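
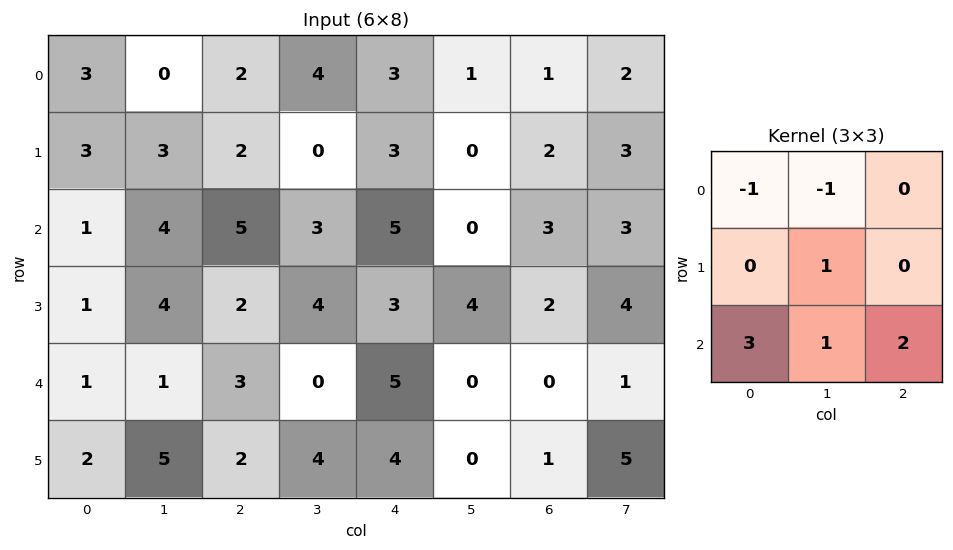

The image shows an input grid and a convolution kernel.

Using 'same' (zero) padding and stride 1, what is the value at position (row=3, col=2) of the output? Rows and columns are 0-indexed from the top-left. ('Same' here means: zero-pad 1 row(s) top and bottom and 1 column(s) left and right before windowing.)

The receptive field on the zero-padded input at this output position is [4 5 3 / 4 2 4 / 1 3 0]. Elementwise product with the kernel and sum: 4·-1 + 5·-1 + 2·1 + 1·3 + 3·1 + 0·2.

-1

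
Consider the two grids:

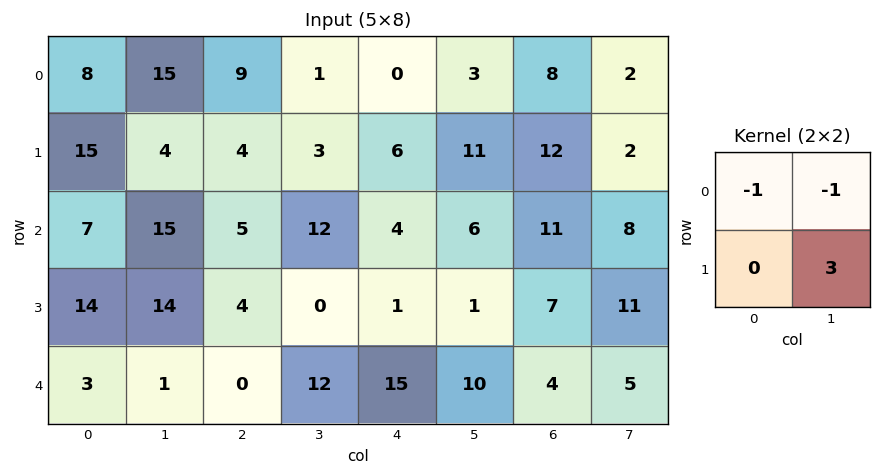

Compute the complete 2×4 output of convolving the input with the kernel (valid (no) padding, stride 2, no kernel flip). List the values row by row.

Output[0,0]: The receptive field on the input at this output position is [8 15 / 15 4]. Elementwise product with the kernel and sum: 8·-1 + 15·-1 + 4·3.

-11 -1 30 -4
20 -17 -7 14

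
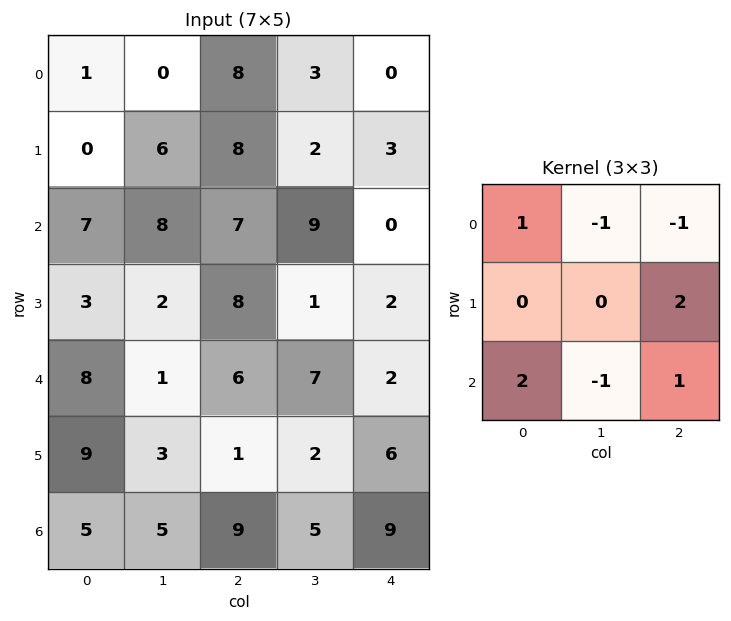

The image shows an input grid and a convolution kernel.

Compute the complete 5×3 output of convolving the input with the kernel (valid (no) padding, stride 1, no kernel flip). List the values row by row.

Output[0,0]: The receptive field on the input at this output position is [1 0 8 / 0 6 8 / 7 8 7]. Elementwise product with the kernel and sum: 1·1 + 0·-1 + 8·-1 + 8·2 + 7·2 + 8·-1 + 7·1.

22 11 16
12 11 20
29 -3 9
21 14 15
17 -2 31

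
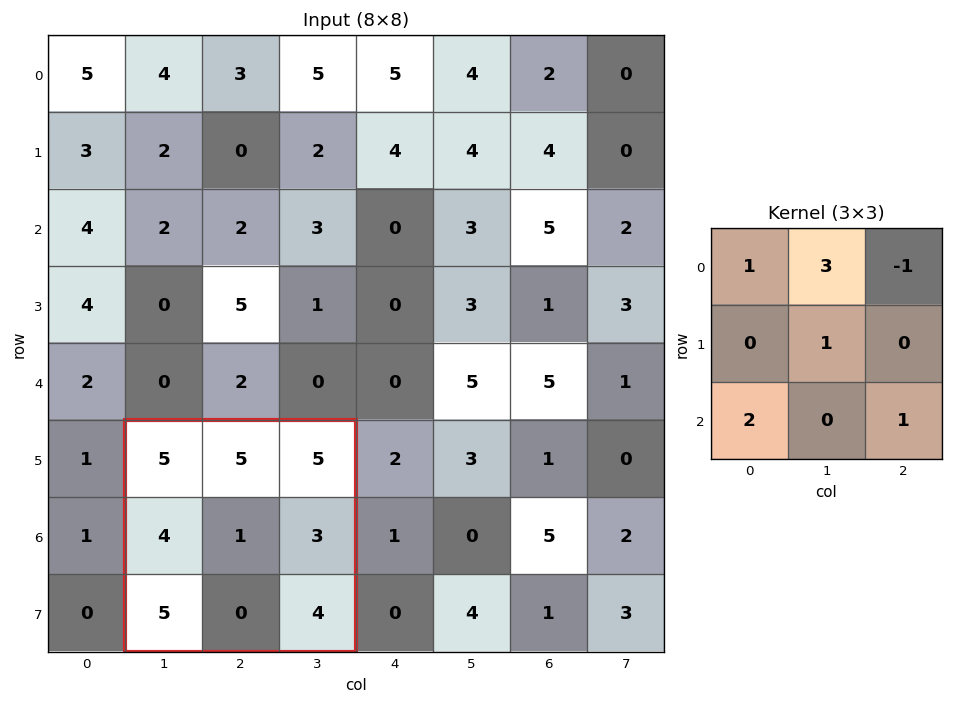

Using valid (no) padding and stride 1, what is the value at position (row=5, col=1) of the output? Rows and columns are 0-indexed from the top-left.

30

The receptive field on the input at this output position is [5 5 5 / 4 1 3 / 5 0 4]. Elementwise product with the kernel and sum: 5·1 + 5·3 + 5·-1 + 1·1 + 5·2 + 4·1.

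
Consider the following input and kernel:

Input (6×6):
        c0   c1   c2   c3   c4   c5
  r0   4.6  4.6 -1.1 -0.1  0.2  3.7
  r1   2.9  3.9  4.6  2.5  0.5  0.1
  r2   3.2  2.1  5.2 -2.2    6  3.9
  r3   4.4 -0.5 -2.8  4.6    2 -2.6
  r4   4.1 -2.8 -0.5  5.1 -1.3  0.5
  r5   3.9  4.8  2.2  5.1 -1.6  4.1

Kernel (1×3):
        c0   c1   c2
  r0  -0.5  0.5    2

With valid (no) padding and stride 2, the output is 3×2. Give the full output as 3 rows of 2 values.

Output[0,0]: The receptive field on the input at this output position is [4.6 4.6 -1.1]. Elementwise product with the kernel and sum: 4.6·-0.5 + 4.6·0.5 + -1.1·2.
Output[0,1]: The receptive field on the input at this output position is [-1.1 -0.1 0.2]. Elementwise product with the kernel and sum: -1.1·-0.5 + -0.1·0.5 + 0.2·2.

-2.2 0.9
9.85 8.3
-4.45 0.2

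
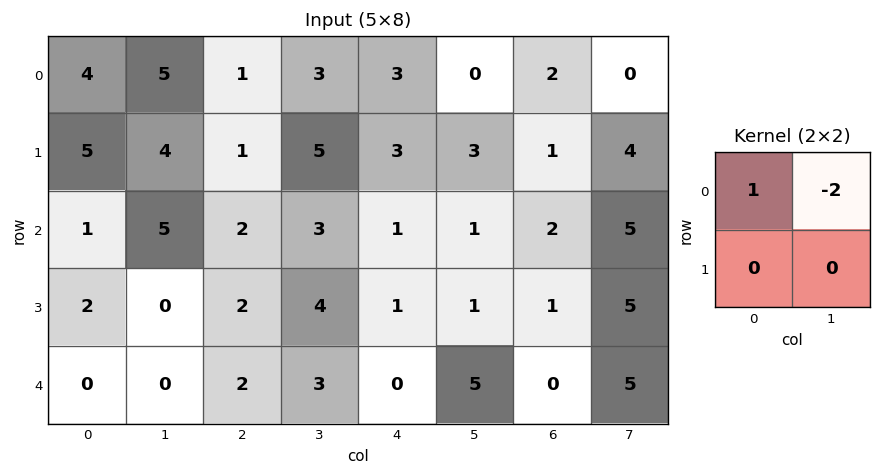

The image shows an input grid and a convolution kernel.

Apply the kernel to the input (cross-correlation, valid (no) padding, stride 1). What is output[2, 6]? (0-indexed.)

-8

The receptive field on the input at this output position is [2 5 / 1 5]. Elementwise product with the kernel and sum: 2·1 + 5·-2.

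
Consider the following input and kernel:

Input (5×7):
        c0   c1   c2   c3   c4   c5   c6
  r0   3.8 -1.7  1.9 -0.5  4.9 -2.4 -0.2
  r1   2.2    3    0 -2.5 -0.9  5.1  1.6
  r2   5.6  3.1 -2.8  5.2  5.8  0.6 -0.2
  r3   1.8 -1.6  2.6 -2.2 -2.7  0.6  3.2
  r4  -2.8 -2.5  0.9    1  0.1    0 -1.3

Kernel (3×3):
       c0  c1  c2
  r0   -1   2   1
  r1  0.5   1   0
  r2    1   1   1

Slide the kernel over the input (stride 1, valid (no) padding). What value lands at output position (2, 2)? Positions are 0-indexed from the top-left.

20.1

The receptive field on the input at this output position is [-2.8 5.2 5.8 / 2.6 -2.2 -2.7 / 0.9 1 0.1]. Elementwise product with the kernel and sum: -2.8·-1 + 5.2·2 + 5.8·1 + 2.6·0.5 + -2.2·1 + 0.9·1 + 1·1 + 0.1·1.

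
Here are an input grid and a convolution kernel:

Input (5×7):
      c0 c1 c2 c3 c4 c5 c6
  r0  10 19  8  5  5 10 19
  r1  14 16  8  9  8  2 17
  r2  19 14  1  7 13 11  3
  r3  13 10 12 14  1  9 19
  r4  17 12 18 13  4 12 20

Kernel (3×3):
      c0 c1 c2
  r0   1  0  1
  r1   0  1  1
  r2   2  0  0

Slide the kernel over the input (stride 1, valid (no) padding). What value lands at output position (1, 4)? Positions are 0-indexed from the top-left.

The receptive field on the input at this output position is [8 2 17 / 13 11 3 / 1 9 19]. Elementwise product with the kernel and sum: 8·1 + 17·1 + 11·1 + 3·1 + 1·2.

41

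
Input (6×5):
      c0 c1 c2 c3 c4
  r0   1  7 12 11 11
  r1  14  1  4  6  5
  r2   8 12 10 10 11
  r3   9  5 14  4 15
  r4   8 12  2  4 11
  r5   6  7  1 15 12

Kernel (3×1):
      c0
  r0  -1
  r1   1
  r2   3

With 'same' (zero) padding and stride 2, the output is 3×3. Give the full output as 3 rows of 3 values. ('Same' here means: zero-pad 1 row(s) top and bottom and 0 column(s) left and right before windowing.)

43 24 26
21 48 51
17 -9 32

Output[0,0]: The receptive field on the zero-padded input at this output position is [0 / 1 / 14]. Elementwise product with the kernel and sum: 0·-1 + 1·1 + 14·3.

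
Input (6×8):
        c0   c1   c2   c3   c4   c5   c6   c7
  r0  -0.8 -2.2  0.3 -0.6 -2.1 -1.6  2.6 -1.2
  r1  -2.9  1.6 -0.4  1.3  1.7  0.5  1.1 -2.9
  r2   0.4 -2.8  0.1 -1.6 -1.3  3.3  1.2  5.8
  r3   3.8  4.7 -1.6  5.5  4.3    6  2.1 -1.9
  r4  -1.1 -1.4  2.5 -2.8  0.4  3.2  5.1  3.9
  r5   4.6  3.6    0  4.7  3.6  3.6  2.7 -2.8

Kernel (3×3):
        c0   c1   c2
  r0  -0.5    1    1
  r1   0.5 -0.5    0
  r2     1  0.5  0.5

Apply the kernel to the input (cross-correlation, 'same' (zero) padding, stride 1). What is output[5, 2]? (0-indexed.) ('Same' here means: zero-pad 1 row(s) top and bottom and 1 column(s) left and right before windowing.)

The receptive field on the zero-padded input at this output position is [-1.4 2.5 -2.8 / 3.6 0 4.7 / 0 0 0]. Elementwise product with the kernel and sum: -1.4·-0.5 + 2.5·1 + -2.8·1 + 3.6·0.5 + 0·-0.5 + 0·1 + 0·0.5 + 0·0.5.

2.2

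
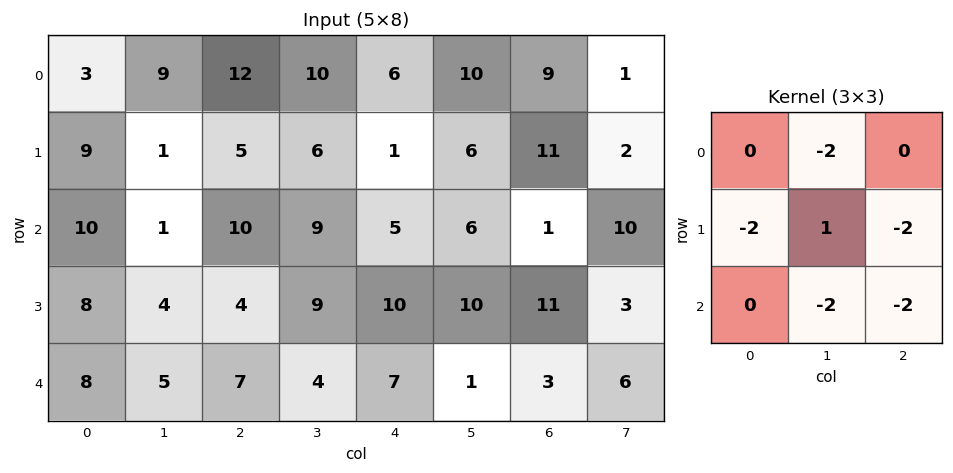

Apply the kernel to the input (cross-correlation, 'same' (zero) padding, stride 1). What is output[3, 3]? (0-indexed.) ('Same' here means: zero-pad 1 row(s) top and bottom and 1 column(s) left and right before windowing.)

The receptive field on the zero-padded input at this output position is [10 9 5 / 4 9 10 / 7 4 7]. Elementwise product with the kernel and sum: 9·-2 + 4·-2 + 9·1 + 10·-2 + 4·-2 + 7·-2.

-59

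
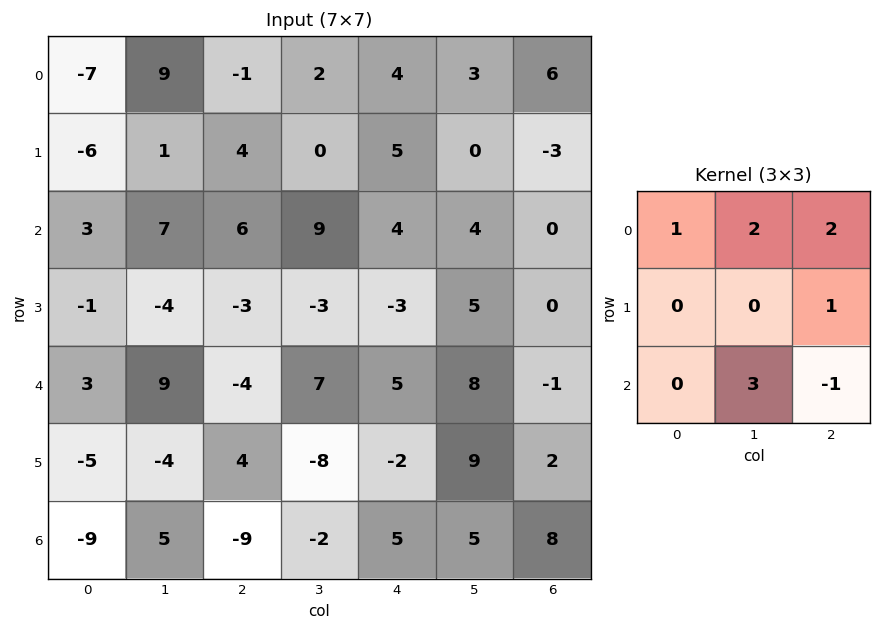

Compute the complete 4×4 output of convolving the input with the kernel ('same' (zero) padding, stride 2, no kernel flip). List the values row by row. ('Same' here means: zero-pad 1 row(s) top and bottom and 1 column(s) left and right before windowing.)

-10 14 18 -9
-2 12 0 -6
-12 11 -6 11
-13 -14 11 13

Output[0,0]: The receptive field on the zero-padded input at this output position is [0 0 0 / 0 -7 9 / 0 -6 1]. Elementwise product with the kernel and sum: 0·1 + 0·2 + 0·2 + 9·1 + -6·3 + 1·-1.
Output[0,1]: The receptive field on the zero-padded input at this output position is [0 0 0 / 9 -1 2 / 1 4 0]. Elementwise product with the kernel and sum: 0·1 + 0·2 + 0·2 + 2·1 + 4·3 + 0·-1.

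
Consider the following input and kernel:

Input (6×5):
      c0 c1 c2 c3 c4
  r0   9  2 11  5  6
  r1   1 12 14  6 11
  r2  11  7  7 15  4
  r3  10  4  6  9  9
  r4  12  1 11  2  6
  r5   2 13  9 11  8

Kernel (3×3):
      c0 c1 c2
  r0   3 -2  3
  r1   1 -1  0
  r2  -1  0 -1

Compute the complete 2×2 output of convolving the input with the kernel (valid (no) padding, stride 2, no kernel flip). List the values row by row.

Output[0,0]: The receptive field on the input at this output position is [9 2 11 / 1 12 14 / 11 7 7]. Elementwise product with the kernel and sum: 9·3 + 2·-2 + 11·3 + 1·1 + 12·-1 + 11·-1 + 7·-1.

27 38
23 -17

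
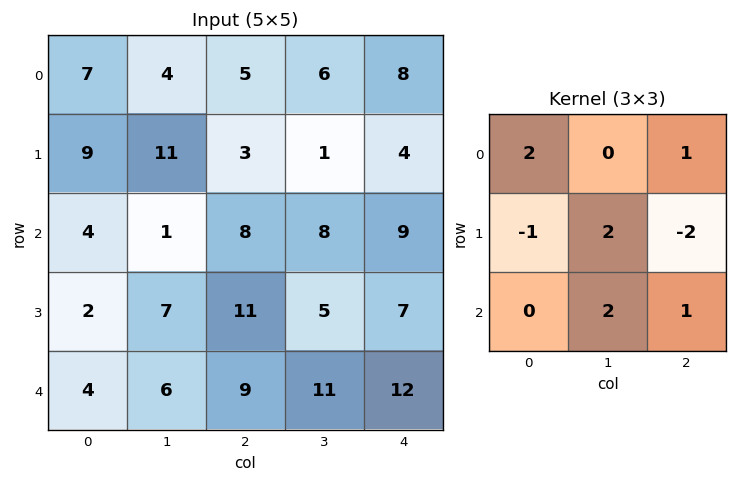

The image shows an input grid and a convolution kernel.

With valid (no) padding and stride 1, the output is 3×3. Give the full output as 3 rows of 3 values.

Output[0,0]: The receptive field on the input at this output position is [7 4 5 / 9 11 3 / 4 1 8]. Elementwise product with the kernel and sum: 7·2 + 5·1 + 9·-1 + 11·2 + 3·-2 + 1·2 + 8·1.
Output[0,1]: The receptive field on the input at this output position is [4 5 6 / 11 3 1 / 1 8 8]. Elementwise product with the kernel and sum: 4·2 + 6·1 + 11·-1 + 3·2 + 1·-2 + 8·2 + 8·1.

36 31 34
28 49 17
27 44 44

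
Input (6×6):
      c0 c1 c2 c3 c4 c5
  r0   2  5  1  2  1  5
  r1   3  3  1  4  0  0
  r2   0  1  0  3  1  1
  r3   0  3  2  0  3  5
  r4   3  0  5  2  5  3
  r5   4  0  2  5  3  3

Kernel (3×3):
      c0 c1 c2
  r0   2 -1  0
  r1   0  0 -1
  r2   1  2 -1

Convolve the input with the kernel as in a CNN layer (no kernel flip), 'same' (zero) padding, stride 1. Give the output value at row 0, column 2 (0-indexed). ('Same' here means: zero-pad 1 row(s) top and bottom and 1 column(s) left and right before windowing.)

-1

The receptive field on the zero-padded input at this output position is [0 0 0 / 5 1 2 / 3 1 4]. Elementwise product with the kernel and sum: 0·2 + 0·-1 + 2·-1 + 3·1 + 1·2 + 4·-1.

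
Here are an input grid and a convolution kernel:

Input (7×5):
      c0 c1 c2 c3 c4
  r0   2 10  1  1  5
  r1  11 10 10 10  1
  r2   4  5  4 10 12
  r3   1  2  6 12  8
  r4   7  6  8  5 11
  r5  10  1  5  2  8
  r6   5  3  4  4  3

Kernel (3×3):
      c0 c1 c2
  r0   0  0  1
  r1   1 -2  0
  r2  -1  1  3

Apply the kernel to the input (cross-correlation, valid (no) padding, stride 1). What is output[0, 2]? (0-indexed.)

37

The receptive field on the input at this output position is [1 1 5 / 10 10 1 / 4 10 12]. Elementwise product with the kernel and sum: 5·1 + 10·1 + 10·-2 + 4·-1 + 10·1 + 12·3.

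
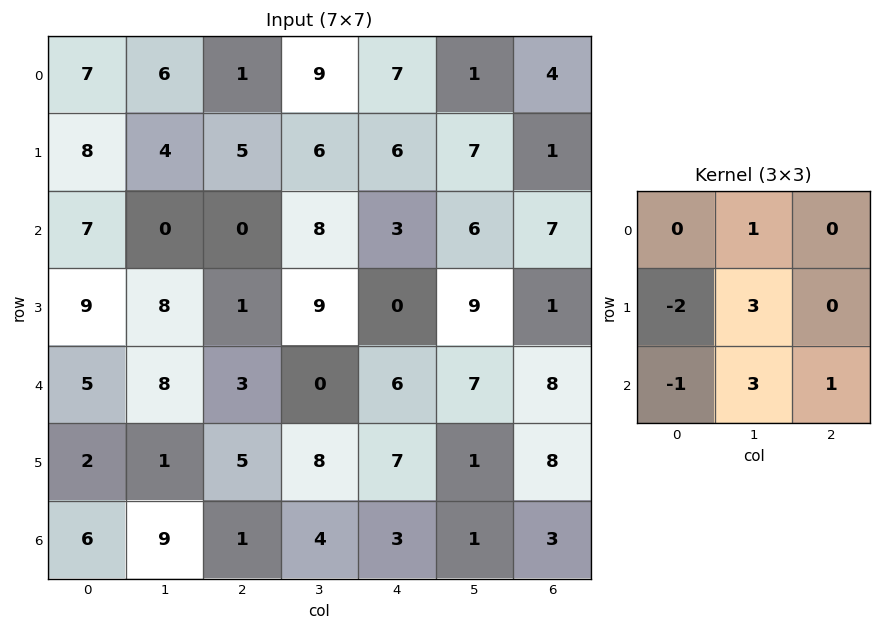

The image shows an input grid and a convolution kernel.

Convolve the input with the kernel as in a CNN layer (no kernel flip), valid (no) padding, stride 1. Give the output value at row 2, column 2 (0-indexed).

The receptive field on the input at this output position is [0 8 3 / 1 9 0 / 3 0 6]. Elementwise product with the kernel and sum: 8·1 + 1·-2 + 9·3 + 3·-1 + 0·3 + 6·1.

36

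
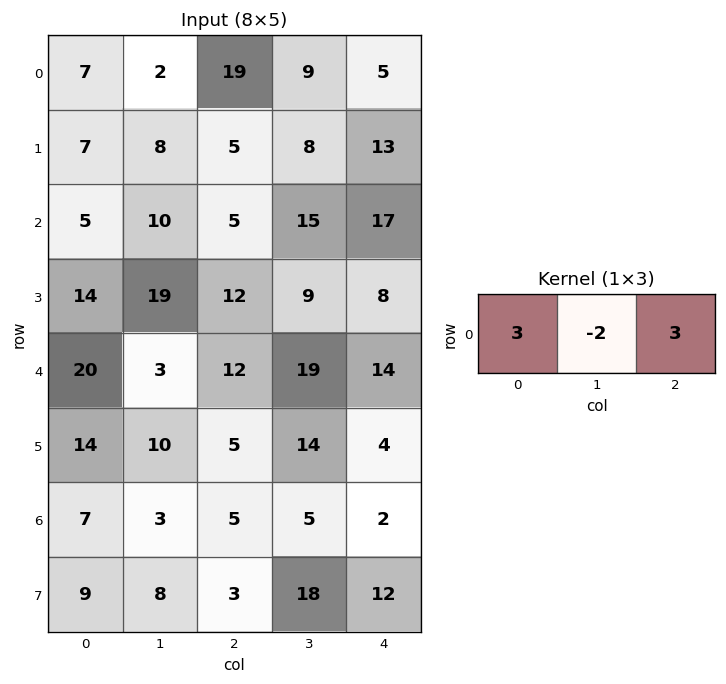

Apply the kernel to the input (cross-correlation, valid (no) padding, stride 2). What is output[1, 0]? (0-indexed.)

10

The receptive field on the input at this output position is [5 10 5]. Elementwise product with the kernel and sum: 5·3 + 10·-2 + 5·3.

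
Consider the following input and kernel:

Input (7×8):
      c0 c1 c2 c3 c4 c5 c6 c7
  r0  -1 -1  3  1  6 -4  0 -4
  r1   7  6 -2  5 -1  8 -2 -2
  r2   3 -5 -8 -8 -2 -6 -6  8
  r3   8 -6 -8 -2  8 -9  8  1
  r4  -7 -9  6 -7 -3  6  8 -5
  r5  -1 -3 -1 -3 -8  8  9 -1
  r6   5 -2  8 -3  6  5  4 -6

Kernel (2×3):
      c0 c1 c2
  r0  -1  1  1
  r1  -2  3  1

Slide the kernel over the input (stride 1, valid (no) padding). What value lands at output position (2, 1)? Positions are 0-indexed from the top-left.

-25

The receptive field on the input at this output position is [-5 -8 -8 / -6 -8 -2]. Elementwise product with the kernel and sum: -5·-1 + -8·1 + -8·1 + -6·-2 + -8·3 + -2·1.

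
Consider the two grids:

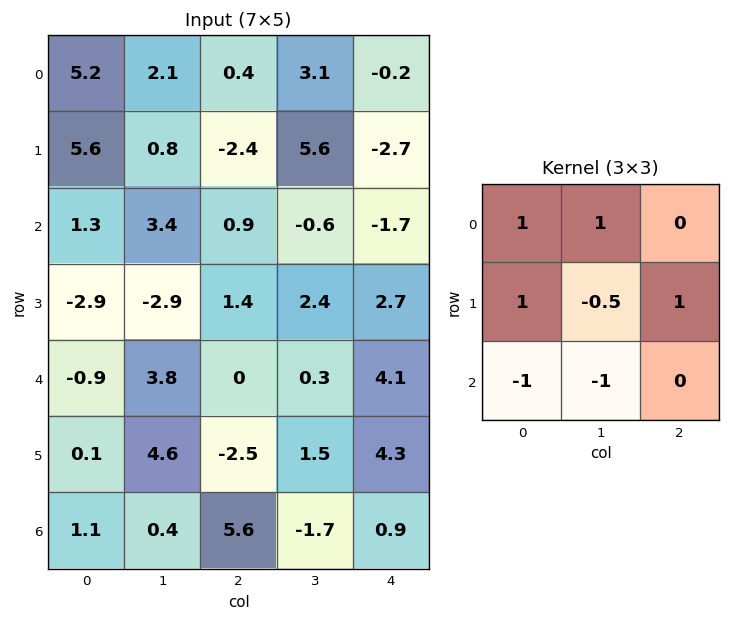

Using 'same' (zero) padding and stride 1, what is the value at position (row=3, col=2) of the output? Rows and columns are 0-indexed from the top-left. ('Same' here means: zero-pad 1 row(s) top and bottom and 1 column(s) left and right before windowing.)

The receptive field on the zero-padded input at this output position is [3.4 0.9 -0.6 / -2.9 1.4 2.4 / 3.8 0 0.3]. Elementwise product with the kernel and sum: 3.4·1 + 0.9·1 + -2.9·1 + 1.4·-0.5 + 2.4·1 + 3.8·-1 + 0·-1.

-0.7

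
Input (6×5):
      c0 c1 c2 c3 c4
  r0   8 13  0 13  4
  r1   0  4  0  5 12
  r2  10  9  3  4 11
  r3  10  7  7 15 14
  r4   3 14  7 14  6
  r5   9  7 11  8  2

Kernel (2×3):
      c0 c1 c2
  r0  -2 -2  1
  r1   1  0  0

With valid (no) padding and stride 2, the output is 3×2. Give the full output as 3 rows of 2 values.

Output[0,0]: The receptive field on the input at this output position is [8 13 0 / 0 4 0]. Elementwise product with the kernel and sum: 8·-2 + 13·-2 + 0·1 + 0·1.
Output[0,1]: The receptive field on the input at this output position is [0 13 4 / 0 5 12]. Elementwise product with the kernel and sum: 0·-2 + 13·-2 + 4·1 + 0·1.

-42 -22
-25 4
-18 -25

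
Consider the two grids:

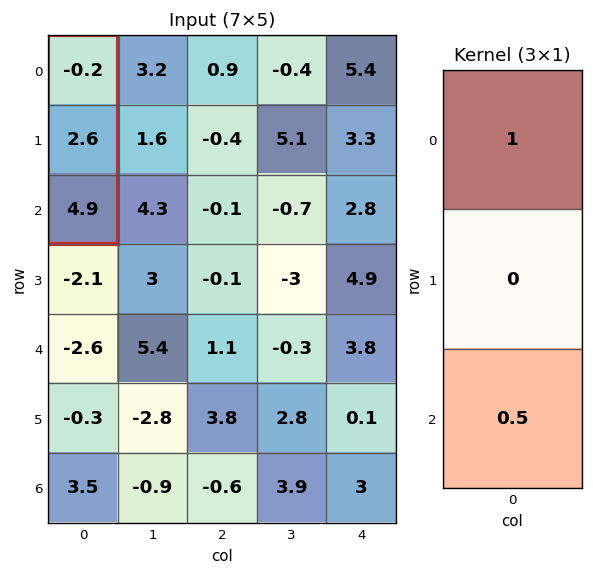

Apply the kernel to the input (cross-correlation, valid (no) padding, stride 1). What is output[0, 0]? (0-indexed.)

The receptive field on the input at this output position is [-0.2 / 2.6 / 4.9]. Elementwise product with the kernel and sum: -0.2·1 + 4.9·0.5.

2.25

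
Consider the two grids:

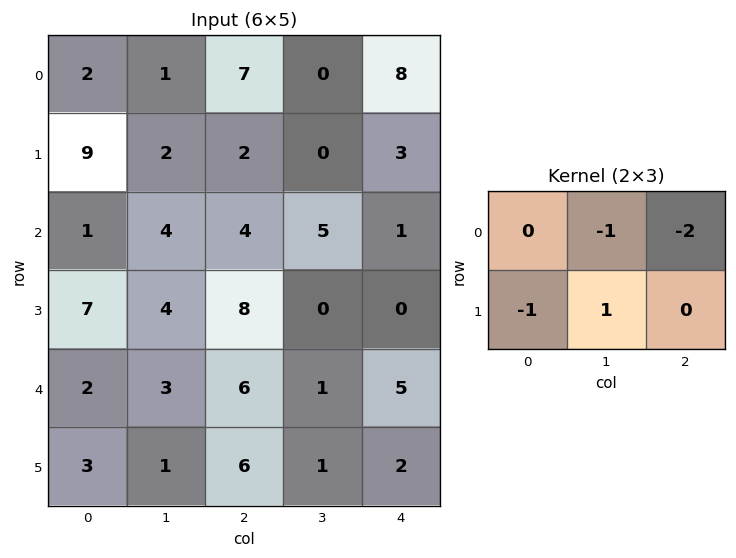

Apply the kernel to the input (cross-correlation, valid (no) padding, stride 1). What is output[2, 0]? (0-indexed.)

The receptive field on the input at this output position is [1 4 4 / 7 4 8]. Elementwise product with the kernel and sum: 4·-1 + 4·-2 + 7·-1 + 4·1.

-15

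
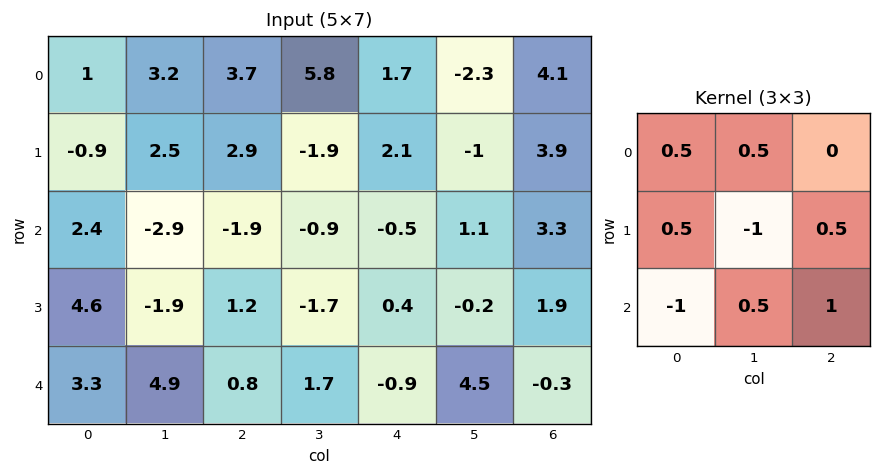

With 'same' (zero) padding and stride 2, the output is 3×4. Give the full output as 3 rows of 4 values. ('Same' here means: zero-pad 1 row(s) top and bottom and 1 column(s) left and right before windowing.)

Output[0,0]: The receptive field on the zero-padded input at this output position is [0 0 0 / 0 1 3.2 / 0 -0.9 2.5]. Elementwise product with the kernel and sum: 0·0.5 + 0·0.5 + 0·0.5 + 1·-1 + 3.2·0.5 + 0·-1 + -0.9·0.5 + 2.5·1.
Output[0,1]: The receptive field on the zero-padded input at this output position is [0 0 0 / 3.2 3.7 5.8 / 2.5 2.9 -1.9]. Elementwise product with the kernel and sum: 0·0.5 + 0·0.5 + 3.2·0.5 + 3.7·-1 + 5.8·0.5 + 2.5·-1 + 2.9·0.5 + -1.9·1.

2.65 -2.15 2 -2.3
-3.9 3.5 2.4 -0.15
1.45 2.15 3.35 3.4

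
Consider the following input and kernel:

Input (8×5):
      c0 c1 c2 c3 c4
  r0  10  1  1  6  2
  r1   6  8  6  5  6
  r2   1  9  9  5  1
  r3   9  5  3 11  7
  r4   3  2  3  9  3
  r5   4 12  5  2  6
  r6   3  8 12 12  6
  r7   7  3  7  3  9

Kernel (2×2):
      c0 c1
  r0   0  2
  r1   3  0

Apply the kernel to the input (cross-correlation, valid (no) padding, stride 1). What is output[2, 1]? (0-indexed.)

The receptive field on the input at this output position is [9 9 / 5 3]. Elementwise product with the kernel and sum: 9·2 + 5·3.

33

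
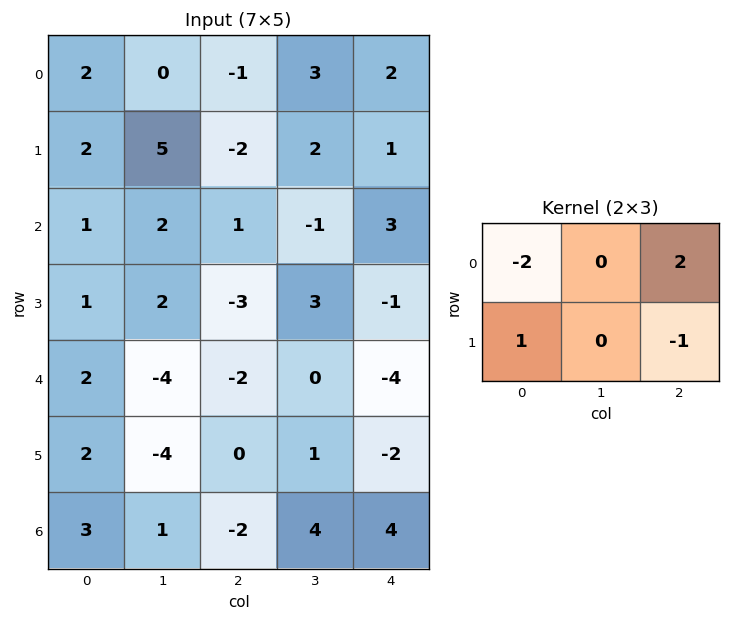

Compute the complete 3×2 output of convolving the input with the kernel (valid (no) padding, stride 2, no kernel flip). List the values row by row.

-2 3
4 2
-6 -2

Output[0,0]: The receptive field on the input at this output position is [2 0 -1 / 2 5 -2]. Elementwise product with the kernel and sum: 2·-2 + -1·2 + 2·1 + -2·-1.
Output[0,1]: The receptive field on the input at this output position is [-1 3 2 / -2 2 1]. Elementwise product with the kernel and sum: -1·-2 + 2·2 + -2·1 + 1·-1.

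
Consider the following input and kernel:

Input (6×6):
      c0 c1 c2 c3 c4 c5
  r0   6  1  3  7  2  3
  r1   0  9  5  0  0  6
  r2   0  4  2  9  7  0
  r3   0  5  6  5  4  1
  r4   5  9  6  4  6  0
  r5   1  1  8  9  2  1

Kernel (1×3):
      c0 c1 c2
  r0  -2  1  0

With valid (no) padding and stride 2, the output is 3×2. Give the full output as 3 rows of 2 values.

Output[0,0]: The receptive field on the input at this output position is [6 1 3]. Elementwise product with the kernel and sum: 6·-2 + 1·1.
Output[0,1]: The receptive field on the input at this output position is [3 7 2]. Elementwise product with the kernel and sum: 3·-2 + 7·1.

-11 1
4 5
-1 -8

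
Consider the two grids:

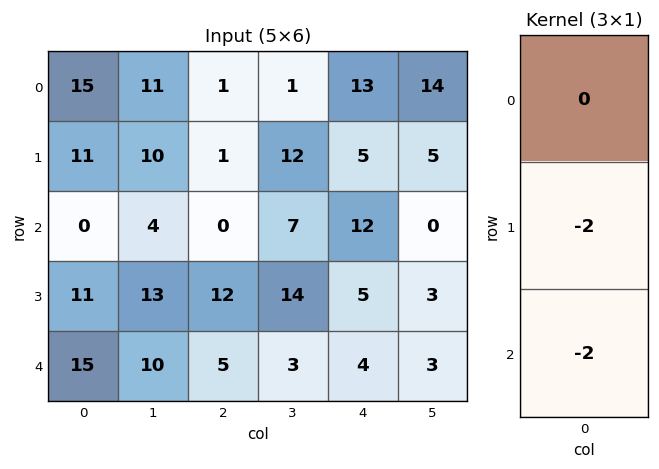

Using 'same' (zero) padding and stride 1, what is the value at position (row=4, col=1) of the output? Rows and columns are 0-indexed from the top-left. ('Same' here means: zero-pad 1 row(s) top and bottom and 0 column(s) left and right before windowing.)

-20

The receptive field on the zero-padded input at this output position is [13 / 10 / 0]. Elementwise product with the kernel and sum: 10·-2 + 0·-2.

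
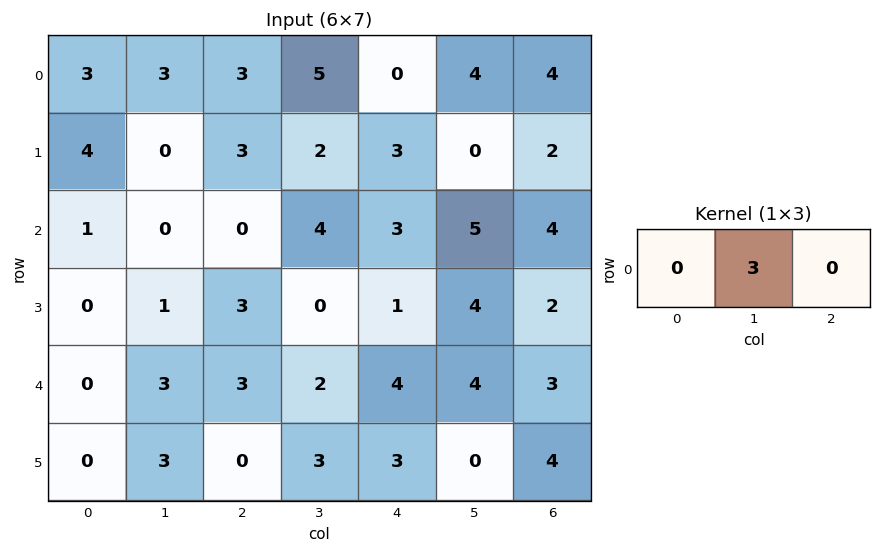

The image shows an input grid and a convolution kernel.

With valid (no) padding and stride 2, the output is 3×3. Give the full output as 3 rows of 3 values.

9 15 12
0 12 15
9 6 12

Output[0,0]: The receptive field on the input at this output position is [3 3 3]. Elementwise product with the kernel and sum: 3·3.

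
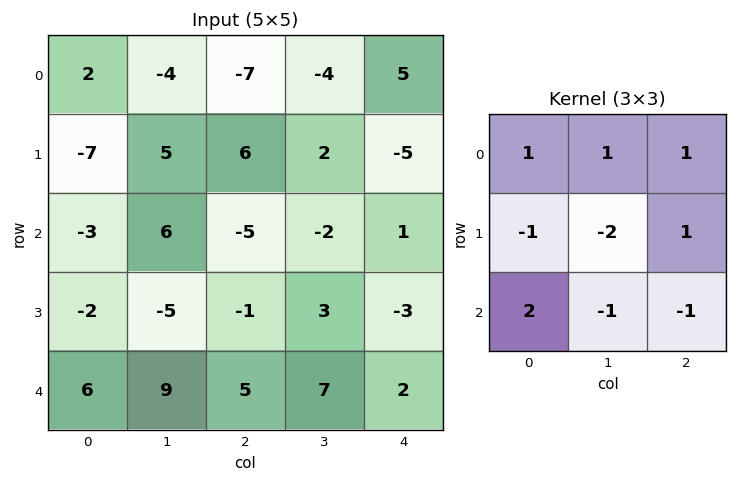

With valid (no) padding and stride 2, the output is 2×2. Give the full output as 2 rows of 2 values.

-13 -30
7 -13

Output[0,0]: The receptive field on the input at this output position is [2 -4 -7 / -7 5 6 / -3 6 -5]. Elementwise product with the kernel and sum: 2·1 + -4·1 + -7·1 + -7·-1 + 5·-2 + 6·1 + -3·2 + 6·-1 + -5·-1.
Output[0,1]: The receptive field on the input at this output position is [-7 -4 5 / 6 2 -5 / -5 -2 1]. Elementwise product with the kernel and sum: -7·1 + -4·1 + 5·1 + 6·-1 + 2·-2 + -5·1 + -5·2 + -2·-1 + 1·-1.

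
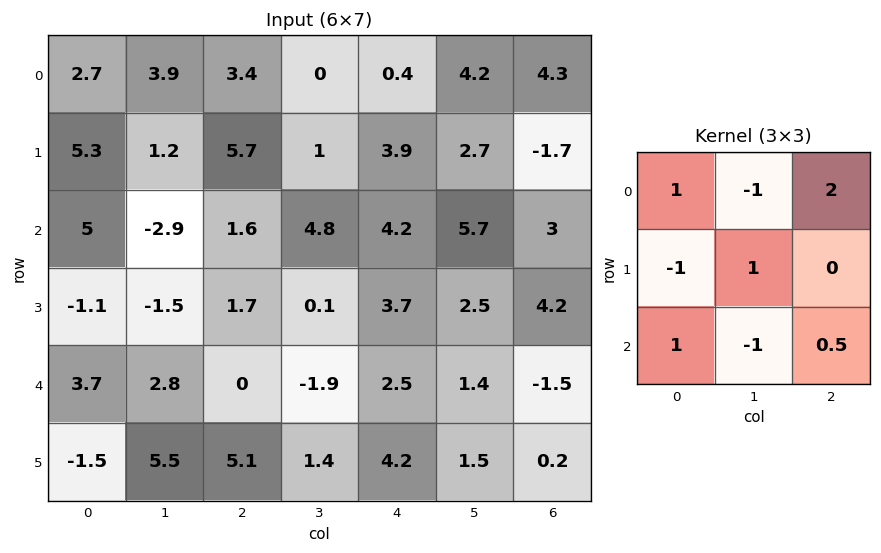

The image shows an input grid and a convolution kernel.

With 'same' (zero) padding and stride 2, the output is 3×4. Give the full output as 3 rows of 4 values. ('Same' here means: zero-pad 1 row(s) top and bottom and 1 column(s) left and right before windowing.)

Output[0,0]: The receptive field on the zero-padded input at this output position is [0 0 0 / 0 2.7 3.9 / 0 5.3 1.2]. Elementwise product with the kernel and sum: 0·1 + 0·-1 + 0·2 + 0·-1 + 2.7·1 + 0·1 + 5.3·-1 + 1.2·0.5.
Output[0,1]: The receptive field on the zero-padded input at this output position is [0 0 0 / 3.9 3.4 0 / 1.2 5.7 1]. Elementwise product with the kernel and sum: 0·1 + 0·-1 + 0·2 + 3.9·-1 + 3.4·1 + 1.2·1 + 5.7·-1 + 1·0.5.

-2 -4.5 -1.15 4.5
2.45 -1.15 -0.45 0
6.05 -4.7 3.75 -3.3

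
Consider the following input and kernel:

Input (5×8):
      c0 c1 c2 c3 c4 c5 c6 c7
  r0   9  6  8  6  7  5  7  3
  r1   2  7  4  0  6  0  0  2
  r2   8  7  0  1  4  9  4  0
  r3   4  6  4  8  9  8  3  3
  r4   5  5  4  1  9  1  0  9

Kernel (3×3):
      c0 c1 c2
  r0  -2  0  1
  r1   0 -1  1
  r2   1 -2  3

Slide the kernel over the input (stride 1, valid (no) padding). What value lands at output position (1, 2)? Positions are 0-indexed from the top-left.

The receptive field on the input at this output position is [4 0 6 / 0 1 4 / 4 8 9]. Elementwise product with the kernel and sum: 4·-2 + 6·1 + 1·-1 + 4·1 + 4·1 + 8·-2 + 9·3.

16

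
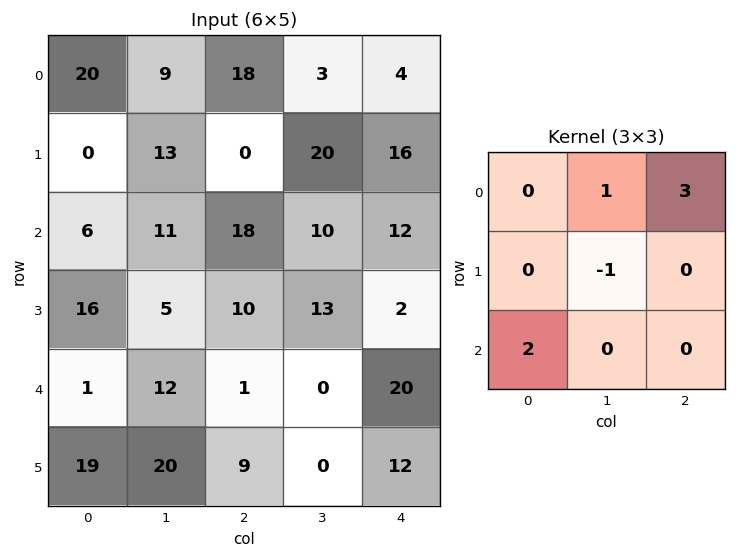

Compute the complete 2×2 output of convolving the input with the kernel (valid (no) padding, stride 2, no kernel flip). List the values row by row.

62 31
62 35

Output[0,0]: The receptive field on the input at this output position is [20 9 18 / 0 13 0 / 6 11 18]. Elementwise product with the kernel and sum: 9·1 + 18·3 + 13·-1 + 6·2.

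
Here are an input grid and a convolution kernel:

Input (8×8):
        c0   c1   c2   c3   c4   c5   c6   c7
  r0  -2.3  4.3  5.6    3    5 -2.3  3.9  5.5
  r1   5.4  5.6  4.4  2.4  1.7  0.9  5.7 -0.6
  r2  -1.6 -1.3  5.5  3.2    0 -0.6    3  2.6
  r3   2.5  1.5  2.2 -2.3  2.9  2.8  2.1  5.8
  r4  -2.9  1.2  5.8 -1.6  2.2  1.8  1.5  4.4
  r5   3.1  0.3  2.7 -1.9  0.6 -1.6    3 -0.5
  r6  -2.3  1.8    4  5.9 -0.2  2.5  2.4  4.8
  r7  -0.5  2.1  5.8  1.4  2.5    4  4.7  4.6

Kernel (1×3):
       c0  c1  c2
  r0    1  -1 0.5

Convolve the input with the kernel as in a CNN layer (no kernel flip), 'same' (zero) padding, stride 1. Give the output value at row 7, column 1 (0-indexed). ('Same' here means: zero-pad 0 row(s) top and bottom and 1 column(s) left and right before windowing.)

0.3

The receptive field on the zero-padded input at this output position is [-0.5 2.1 5.8]. Elementwise product with the kernel and sum: -0.5·1 + 2.1·-1 + 5.8·0.5.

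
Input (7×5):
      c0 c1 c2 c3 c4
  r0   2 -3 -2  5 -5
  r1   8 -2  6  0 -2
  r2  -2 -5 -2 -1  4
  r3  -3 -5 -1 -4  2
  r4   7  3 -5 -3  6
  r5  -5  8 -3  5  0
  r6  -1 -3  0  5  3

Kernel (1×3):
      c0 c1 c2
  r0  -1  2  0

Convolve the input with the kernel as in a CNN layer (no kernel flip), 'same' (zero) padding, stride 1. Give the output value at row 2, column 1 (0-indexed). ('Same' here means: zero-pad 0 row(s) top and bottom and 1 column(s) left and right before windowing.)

The receptive field on the zero-padded input at this output position is [-2 -5 -2]. Elementwise product with the kernel and sum: -2·-1 + -5·2.

-8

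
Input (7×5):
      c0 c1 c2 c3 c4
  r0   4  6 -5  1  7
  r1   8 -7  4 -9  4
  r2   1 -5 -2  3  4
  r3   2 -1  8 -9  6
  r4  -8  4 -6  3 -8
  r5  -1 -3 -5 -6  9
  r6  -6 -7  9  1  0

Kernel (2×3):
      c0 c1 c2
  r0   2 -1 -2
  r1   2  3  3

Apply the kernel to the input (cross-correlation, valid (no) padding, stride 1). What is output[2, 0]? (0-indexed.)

The receptive field on the input at this output position is [1 -5 -2 / 2 -1 8]. Elementwise product with the kernel and sum: 1·2 + -5·-1 + -2·-2 + 2·2 + -1·3 + 8·3.

36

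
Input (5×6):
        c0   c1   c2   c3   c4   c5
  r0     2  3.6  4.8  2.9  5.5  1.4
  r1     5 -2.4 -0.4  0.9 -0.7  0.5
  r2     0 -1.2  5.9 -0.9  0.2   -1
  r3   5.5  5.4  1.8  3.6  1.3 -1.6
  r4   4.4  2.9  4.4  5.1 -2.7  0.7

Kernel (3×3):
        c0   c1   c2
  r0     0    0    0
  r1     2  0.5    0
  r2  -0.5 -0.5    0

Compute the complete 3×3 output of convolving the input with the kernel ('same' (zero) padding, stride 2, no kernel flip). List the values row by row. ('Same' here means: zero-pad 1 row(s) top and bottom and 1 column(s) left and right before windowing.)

-1.5 11 8.45
-2.75 -3.05 -4.15
2.2 8 8.85

Output[0,0]: The receptive field on the zero-padded input at this output position is [0 0 0 / 0 2 3.6 / 0 5 -2.4]. Elementwise product with the kernel and sum: 0·2 + 2·0.5 + 0·-0.5 + 5·-0.5.
Output[0,1]: The receptive field on the zero-padded input at this output position is [0 0 0 / 3.6 4.8 2.9 / -2.4 -0.4 0.9]. Elementwise product with the kernel and sum: 3.6·2 + 4.8·0.5 + -2.4·-0.5 + -0.4·-0.5.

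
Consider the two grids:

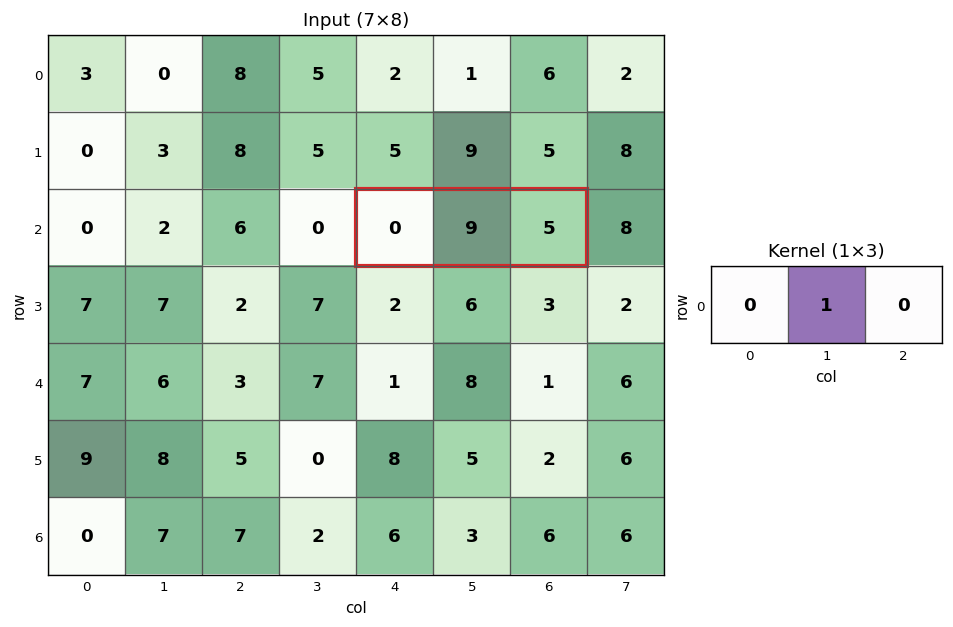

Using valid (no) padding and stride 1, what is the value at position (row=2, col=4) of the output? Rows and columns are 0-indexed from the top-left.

9

The receptive field on the input at this output position is [0 9 5]. Elementwise product with the kernel and sum: 9·1.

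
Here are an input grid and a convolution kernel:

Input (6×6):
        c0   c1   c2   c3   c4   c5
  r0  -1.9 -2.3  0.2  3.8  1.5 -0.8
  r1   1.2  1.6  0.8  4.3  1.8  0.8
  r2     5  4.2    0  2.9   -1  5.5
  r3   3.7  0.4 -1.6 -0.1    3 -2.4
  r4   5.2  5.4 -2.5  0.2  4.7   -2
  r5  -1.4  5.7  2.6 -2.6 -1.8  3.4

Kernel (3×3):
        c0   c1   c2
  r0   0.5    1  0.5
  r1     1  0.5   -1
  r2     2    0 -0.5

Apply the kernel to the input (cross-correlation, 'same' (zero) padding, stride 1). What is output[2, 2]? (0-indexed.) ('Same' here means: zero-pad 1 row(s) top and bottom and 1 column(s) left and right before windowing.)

5.9

The receptive field on the zero-padded input at this output position is [1.6 0.8 4.3 / 4.2 0 2.9 / 0.4 -1.6 -0.1]. Elementwise product with the kernel and sum: 1.6·0.5 + 0.8·1 + 4.3·0.5 + 4.2·1 + 0·0.5 + 2.9·-1 + 0.4·2 + -0.1·-0.5.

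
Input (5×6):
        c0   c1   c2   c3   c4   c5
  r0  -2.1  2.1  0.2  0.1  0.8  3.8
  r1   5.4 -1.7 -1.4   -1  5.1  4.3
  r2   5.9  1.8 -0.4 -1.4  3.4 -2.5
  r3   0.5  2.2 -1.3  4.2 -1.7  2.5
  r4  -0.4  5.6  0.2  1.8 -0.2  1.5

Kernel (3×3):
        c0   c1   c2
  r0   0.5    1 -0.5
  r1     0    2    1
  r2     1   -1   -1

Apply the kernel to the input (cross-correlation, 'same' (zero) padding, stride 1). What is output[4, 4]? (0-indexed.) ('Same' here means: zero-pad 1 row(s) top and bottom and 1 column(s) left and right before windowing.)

0.25

The receptive field on the zero-padded input at this output position is [4.2 -1.7 2.5 / 1.8 -0.2 1.5 / 0 0 0]. Elementwise product with the kernel and sum: 4.2·0.5 + -1.7·1 + 2.5·-0.5 + -0.2·2 + 1.5·1 + 0·1 + 0·-1 + 0·-1.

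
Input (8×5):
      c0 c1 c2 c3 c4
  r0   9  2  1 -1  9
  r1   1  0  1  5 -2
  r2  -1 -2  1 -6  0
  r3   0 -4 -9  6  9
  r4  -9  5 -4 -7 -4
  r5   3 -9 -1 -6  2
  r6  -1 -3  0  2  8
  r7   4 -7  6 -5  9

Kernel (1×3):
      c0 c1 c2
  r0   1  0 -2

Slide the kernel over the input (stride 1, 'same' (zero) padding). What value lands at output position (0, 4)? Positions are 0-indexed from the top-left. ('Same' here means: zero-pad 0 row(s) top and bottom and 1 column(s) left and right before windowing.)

-1

The receptive field on the zero-padded input at this output position is [-1 9 0]. Elementwise product with the kernel and sum: -1·1 + 0·-2.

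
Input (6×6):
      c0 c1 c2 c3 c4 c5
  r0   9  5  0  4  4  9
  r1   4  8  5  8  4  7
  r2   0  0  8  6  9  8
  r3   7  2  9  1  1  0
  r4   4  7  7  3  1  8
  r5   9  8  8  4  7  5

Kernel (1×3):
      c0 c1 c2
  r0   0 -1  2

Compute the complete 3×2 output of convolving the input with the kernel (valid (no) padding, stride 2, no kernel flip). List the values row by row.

-5 4
16 12
7 -1

Output[0,0]: The receptive field on the input at this output position is [9 5 0]. Elementwise product with the kernel and sum: 5·-1 + 0·2.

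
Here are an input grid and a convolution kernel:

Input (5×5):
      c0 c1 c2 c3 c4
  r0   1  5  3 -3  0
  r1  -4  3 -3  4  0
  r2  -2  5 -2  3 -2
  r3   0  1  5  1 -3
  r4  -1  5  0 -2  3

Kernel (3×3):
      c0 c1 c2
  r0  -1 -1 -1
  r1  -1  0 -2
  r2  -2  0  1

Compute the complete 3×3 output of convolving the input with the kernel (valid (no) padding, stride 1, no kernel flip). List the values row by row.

Output[0,0]: The receptive field on the input at this output position is [1 5 3 / -4 3 -3 / -2 5 -2]. Elementwise product with the kernel and sum: 1·-1 + 5·-1 + 3·-1 + -4·-1 + -3·-2 + -2·-2 + -2·1.
Output[0,1]: The receptive field on the input at this output position is [5 3 -3 / 3 -3 4 / 5 -2 3]. Elementwise product with the kernel and sum: 5·-1 + 3·-1 + -3·-1 + 3·-1 + 4·-2 + 5·-2 + 3·1.

3 -23 5
15 -16 -8
-9 -21 5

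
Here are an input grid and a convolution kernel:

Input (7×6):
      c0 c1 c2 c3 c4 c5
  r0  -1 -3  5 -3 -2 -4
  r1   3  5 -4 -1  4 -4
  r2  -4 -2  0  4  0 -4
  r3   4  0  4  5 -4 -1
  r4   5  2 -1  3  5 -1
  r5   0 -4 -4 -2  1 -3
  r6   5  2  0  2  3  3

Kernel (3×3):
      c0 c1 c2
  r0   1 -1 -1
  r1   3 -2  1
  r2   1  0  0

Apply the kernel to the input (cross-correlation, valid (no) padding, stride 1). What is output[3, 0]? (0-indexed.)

10

The receptive field on the input at this output position is [4 0 4 / 5 2 -1 / 0 -4 -4]. Elementwise product with the kernel and sum: 4·1 + 0·-1 + 4·-1 + 5·3 + 2·-2 + -1·1 + 0·1.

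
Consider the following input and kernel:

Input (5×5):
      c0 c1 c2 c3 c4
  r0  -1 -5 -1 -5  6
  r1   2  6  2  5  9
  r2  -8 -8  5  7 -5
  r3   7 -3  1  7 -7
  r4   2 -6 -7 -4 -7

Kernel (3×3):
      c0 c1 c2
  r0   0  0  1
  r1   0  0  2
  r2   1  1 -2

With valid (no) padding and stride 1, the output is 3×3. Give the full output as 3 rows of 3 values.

Output[0,0]: The receptive field on the input at this output position is [-1 -5 -1 / 2 6 2 / -8 -8 5]. Elementwise product with the kernel and sum: -1·1 + 2·2 + -8·1 + -8·1 + 5·-2.
Output[0,1]: The receptive field on the input at this output position is [-5 -1 -5 / 6 2 5 / -8 5 7]. Elementwise product with the kernel and sum: -5·1 + 5·2 + -8·1 + 5·1 + 7·-2.

-23 -12 46
14 3 21
17 16 -16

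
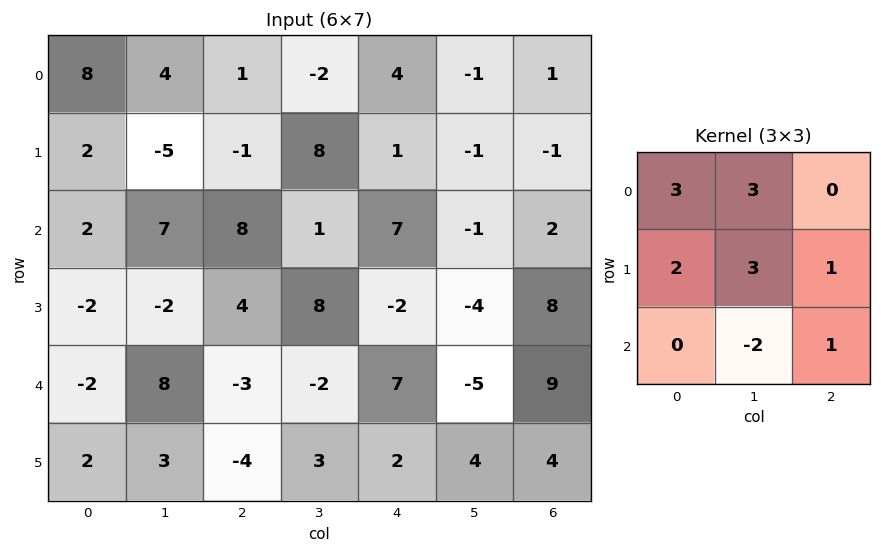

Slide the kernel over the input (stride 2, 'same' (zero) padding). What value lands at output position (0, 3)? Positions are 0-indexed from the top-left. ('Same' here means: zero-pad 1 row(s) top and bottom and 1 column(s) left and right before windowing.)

3

The receptive field on the zero-padded input at this output position is [0 0 0 / -1 1 0 / -1 -1 0]. Elementwise product with the kernel and sum: 0·3 + 0·3 + -1·2 + 1·3 + 0·1 + -1·-2 + 0·1.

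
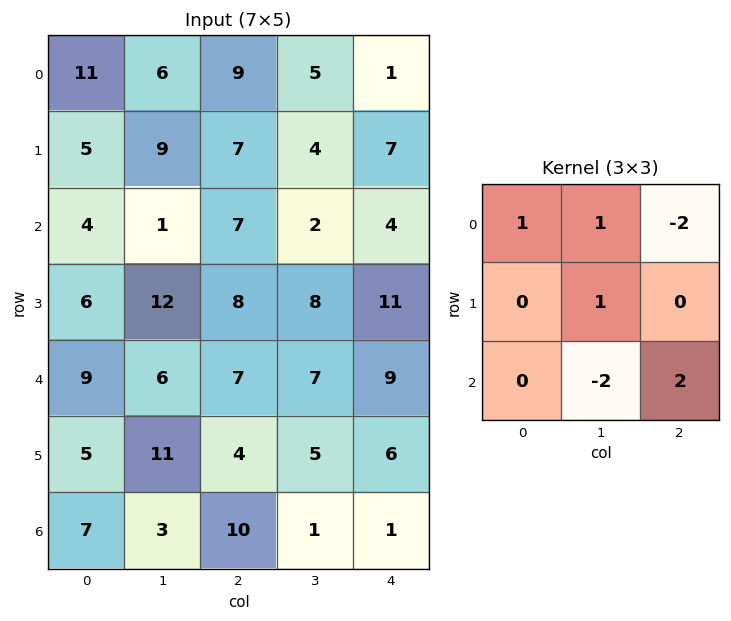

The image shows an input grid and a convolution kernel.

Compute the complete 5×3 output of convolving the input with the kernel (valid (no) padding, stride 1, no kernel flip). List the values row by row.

20 2 20
-7 15 5
5 12 13
-6 13 3
26 -15 1

Output[0,0]: The receptive field on the input at this output position is [11 6 9 / 5 9 7 / 4 1 7]. Elementwise product with the kernel and sum: 11·1 + 6·1 + 9·-2 + 9·1 + 1·-2 + 7·2.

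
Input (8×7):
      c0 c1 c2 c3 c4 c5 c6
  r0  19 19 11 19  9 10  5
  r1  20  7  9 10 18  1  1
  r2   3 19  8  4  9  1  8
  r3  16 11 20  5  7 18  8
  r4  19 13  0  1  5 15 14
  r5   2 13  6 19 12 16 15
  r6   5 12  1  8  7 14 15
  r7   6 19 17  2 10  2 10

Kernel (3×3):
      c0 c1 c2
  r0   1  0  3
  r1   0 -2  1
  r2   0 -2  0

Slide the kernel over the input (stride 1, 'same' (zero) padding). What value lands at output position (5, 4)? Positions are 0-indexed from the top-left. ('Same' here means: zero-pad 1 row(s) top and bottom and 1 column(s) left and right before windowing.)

24

The receptive field on the zero-padded input at this output position is [1 5 15 / 19 12 16 / 8 7 14]. Elementwise product with the kernel and sum: 1·1 + 15·3 + 12·-2 + 16·1 + 7·-2.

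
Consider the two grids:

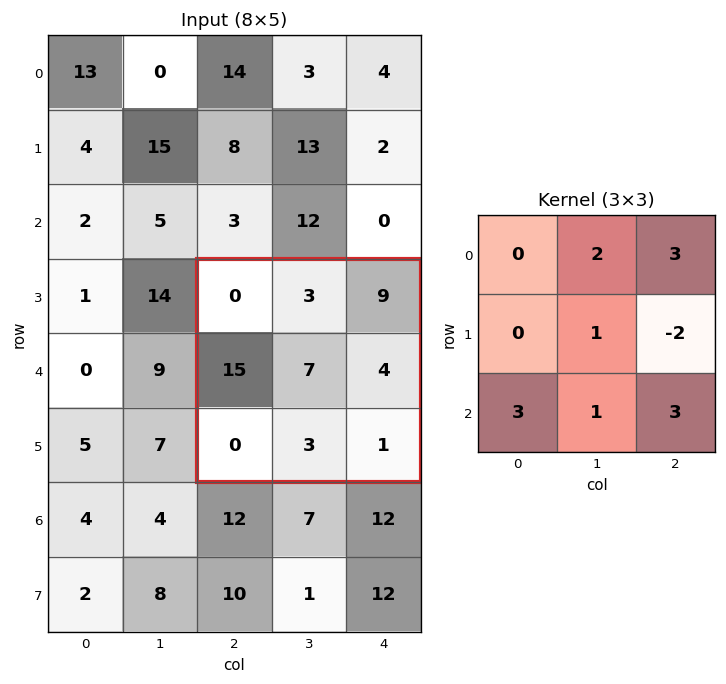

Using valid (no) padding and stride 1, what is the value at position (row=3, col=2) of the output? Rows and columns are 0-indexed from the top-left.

38

The receptive field on the input at this output position is [0 3 9 / 15 7 4 / 0 3 1]. Elementwise product with the kernel and sum: 3·2 + 9·3 + 7·1 + 4·-2 + 0·3 + 3·1 + 1·3.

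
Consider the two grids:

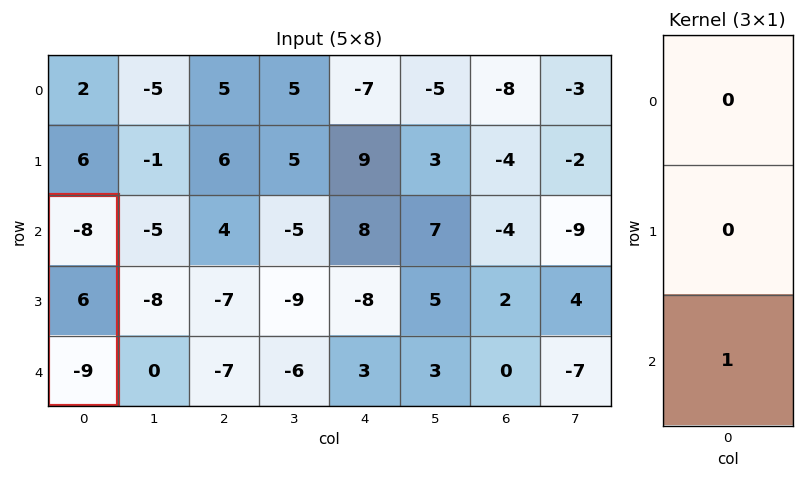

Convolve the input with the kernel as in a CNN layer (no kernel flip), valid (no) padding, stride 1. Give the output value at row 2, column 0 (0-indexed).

The receptive field on the input at this output position is [-8 / 6 / -9]. Elementwise product with the kernel and sum: -9·1.

-9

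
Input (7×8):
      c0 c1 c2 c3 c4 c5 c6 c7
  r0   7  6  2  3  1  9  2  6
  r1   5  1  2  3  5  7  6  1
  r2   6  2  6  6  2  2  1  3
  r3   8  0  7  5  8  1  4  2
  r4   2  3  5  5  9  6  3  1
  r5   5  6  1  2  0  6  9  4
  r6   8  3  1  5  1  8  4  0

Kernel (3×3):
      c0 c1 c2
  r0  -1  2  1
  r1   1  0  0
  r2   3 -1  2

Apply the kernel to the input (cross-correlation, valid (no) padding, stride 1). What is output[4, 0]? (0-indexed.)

The receptive field on the input at this output position is [2 3 5 / 5 6 1 / 8 3 1]. Elementwise product with the kernel and sum: 2·-1 + 3·2 + 5·1 + 5·1 + 8·3 + 3·-1 + 1·2.

37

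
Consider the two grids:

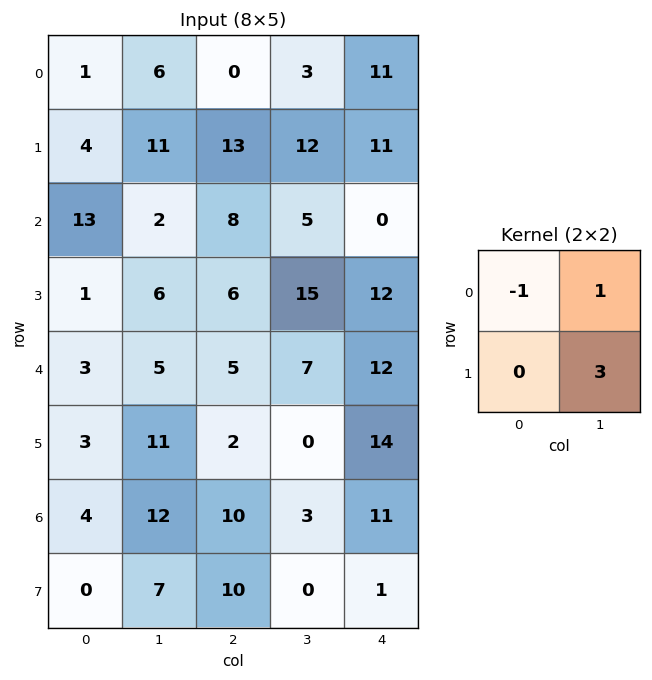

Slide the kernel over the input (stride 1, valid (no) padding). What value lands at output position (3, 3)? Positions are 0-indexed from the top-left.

The receptive field on the input at this output position is [15 12 / 7 12]. Elementwise product with the kernel and sum: 15·-1 + 12·1 + 12·3.

33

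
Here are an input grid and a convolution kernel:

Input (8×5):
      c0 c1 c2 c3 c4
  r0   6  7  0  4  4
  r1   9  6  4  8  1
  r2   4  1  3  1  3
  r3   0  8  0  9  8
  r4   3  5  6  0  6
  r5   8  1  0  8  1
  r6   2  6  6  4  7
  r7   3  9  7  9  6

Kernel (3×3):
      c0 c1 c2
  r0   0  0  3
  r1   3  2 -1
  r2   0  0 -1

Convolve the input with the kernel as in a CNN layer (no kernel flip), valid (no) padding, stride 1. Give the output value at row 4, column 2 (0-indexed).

26

The receptive field on the input at this output position is [6 0 6 / 0 8 1 / 6 4 7]. Elementwise product with the kernel and sum: 6·3 + 0·3 + 8·2 + 1·-1 + 7·-1.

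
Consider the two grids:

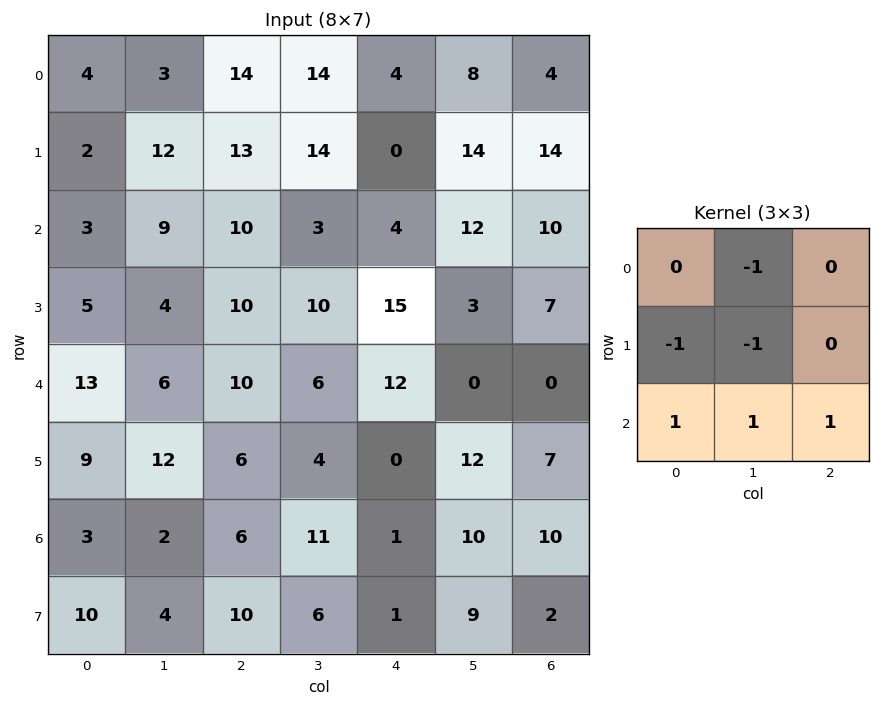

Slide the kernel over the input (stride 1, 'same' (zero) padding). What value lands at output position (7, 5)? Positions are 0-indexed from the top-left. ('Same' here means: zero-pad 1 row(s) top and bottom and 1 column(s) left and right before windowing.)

The receptive field on the zero-padded input at this output position is [1 10 10 / 1 9 2 / 0 0 0]. Elementwise product with the kernel and sum: 10·-1 + 1·-1 + 9·-1 + 0·1 + 0·1 + 0·1.

-20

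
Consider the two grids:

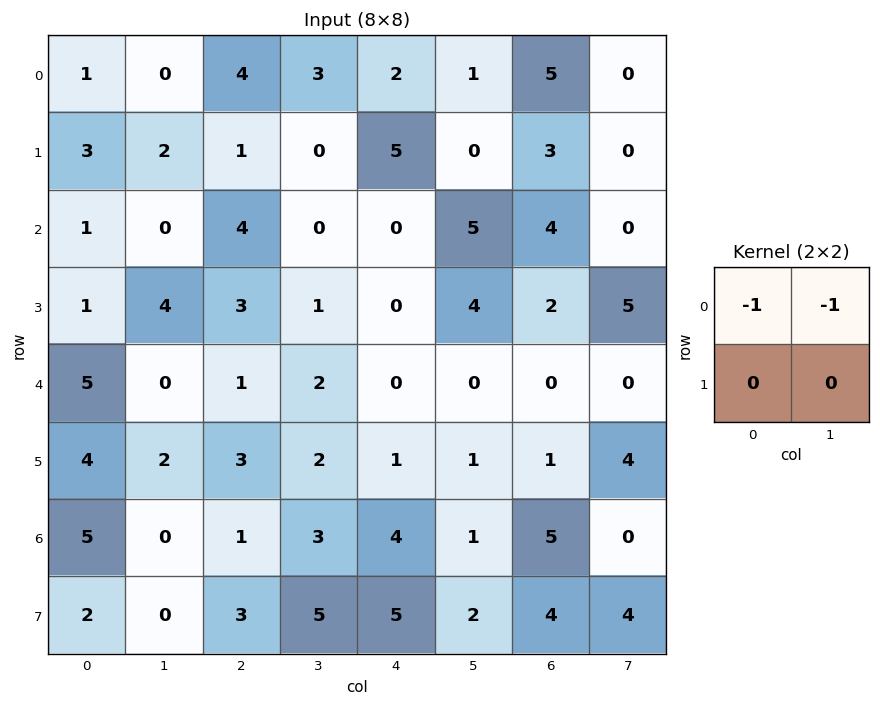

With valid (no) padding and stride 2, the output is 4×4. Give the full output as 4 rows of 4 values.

-1 -7 -3 -5
-1 -4 -5 -4
-5 -3 0 0
-5 -4 -5 -5

Output[0,0]: The receptive field on the input at this output position is [1 0 / 3 2]. Elementwise product with the kernel and sum: 1·-1 + 0·-1.
Output[0,1]: The receptive field on the input at this output position is [4 3 / 1 0]. Elementwise product with the kernel and sum: 4·-1 + 3·-1.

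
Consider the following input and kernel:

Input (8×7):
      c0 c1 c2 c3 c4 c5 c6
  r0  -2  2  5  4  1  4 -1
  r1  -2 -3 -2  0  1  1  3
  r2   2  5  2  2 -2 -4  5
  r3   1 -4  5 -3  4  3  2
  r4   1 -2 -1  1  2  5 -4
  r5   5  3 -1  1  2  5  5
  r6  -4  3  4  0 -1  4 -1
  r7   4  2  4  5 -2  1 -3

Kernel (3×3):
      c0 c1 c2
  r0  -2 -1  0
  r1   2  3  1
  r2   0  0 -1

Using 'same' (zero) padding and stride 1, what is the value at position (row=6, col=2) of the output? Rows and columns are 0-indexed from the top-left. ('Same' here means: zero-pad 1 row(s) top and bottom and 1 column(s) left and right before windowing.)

The receptive field on the zero-padded input at this output position is [3 -1 1 / 3 4 0 / 2 4 5]. Elementwise product with the kernel and sum: 3·-2 + -1·-1 + 3·2 + 4·3 + 0·1 + 5·-1.

8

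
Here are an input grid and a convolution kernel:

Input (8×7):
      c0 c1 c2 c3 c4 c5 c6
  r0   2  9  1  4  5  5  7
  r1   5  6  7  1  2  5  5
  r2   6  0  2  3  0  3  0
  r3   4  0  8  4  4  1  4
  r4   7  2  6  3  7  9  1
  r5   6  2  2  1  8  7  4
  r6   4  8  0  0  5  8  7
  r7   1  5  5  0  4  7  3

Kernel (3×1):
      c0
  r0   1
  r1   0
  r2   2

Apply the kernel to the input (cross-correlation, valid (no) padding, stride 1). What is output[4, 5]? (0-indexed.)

25

The receptive field on the input at this output position is [9 / 7 / 8]. Elementwise product with the kernel and sum: 9·1 + 8·2.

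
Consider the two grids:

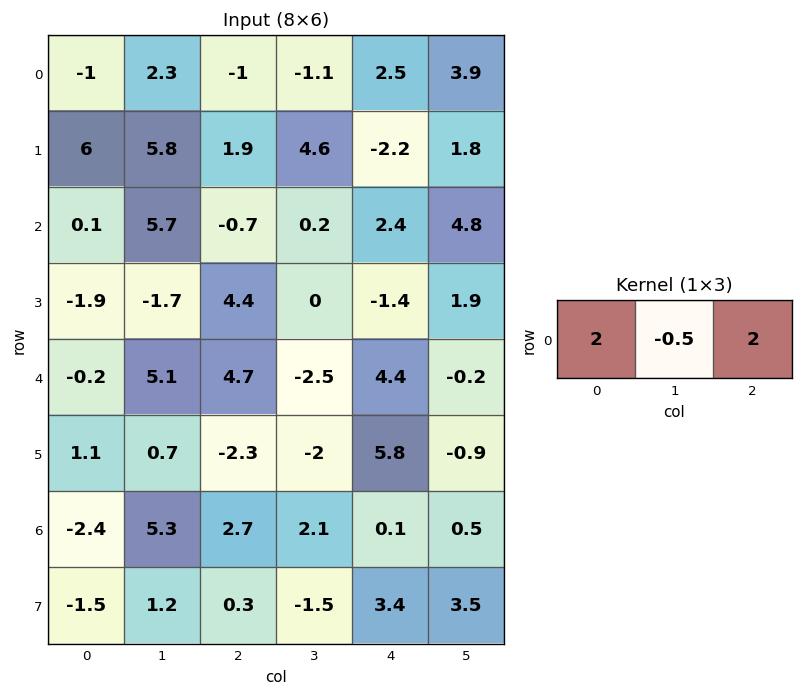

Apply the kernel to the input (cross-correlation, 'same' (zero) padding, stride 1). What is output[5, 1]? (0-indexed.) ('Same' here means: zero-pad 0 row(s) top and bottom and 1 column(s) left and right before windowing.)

-2.75

The receptive field on the zero-padded input at this output position is [1.1 0.7 -2.3]. Elementwise product with the kernel and sum: 1.1·2 + 0.7·-0.5 + -2.3·2.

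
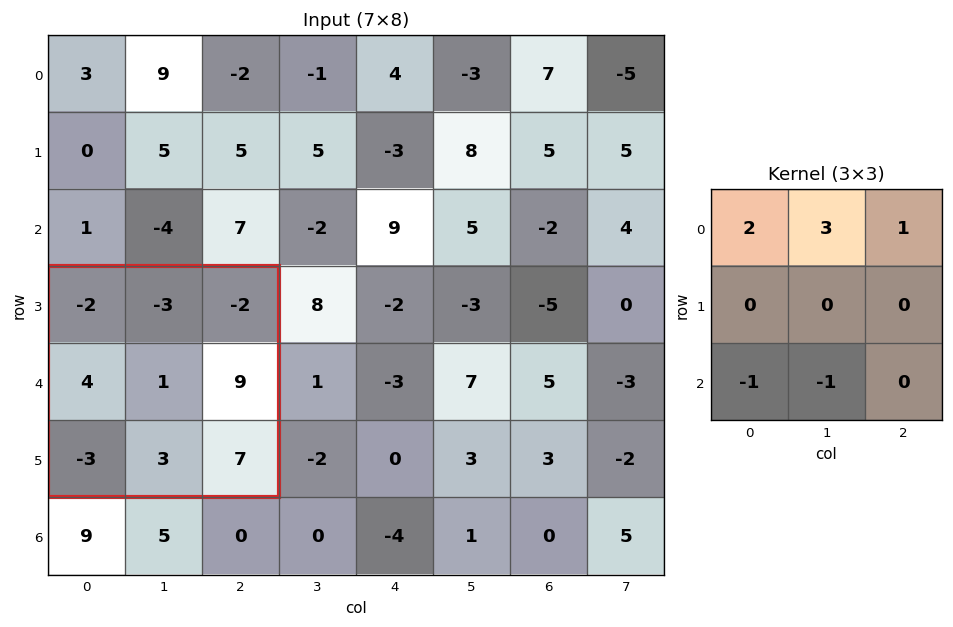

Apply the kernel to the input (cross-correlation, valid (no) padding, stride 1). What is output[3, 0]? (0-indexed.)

The receptive field on the input at this output position is [-2 -3 -2 / 4 1 9 / -3 3 7]. Elementwise product with the kernel and sum: -2·2 + -3·3 + -2·1 + -3·-1 + 3·-1.

-15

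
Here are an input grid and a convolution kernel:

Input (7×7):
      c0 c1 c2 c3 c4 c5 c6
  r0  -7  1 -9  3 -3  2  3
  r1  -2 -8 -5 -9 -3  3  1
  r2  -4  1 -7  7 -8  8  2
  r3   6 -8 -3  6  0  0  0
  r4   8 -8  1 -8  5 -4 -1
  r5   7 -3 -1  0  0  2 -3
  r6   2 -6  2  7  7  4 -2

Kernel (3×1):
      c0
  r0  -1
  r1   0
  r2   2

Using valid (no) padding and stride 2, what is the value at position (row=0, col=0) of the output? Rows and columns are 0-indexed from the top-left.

-1

The receptive field on the input at this output position is [-7 / -2 / -4]. Elementwise product with the kernel and sum: -7·-1 + -4·2.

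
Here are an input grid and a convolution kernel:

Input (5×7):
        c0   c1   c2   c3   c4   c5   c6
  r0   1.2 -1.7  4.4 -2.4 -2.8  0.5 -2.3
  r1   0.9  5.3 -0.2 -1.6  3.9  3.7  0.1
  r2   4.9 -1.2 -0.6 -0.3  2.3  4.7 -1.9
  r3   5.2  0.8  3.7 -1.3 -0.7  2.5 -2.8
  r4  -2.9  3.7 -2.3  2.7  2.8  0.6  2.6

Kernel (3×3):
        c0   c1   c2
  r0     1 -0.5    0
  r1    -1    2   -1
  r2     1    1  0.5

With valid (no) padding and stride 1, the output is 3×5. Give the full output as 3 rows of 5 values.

15.35 -9.95 -1.05 9.05 6.4
-0.6 9.55 0.35 -4.1 11.45
-2.15 9.75 -4.25 1.75 13.15

Output[0,0]: The receptive field on the input at this output position is [1.2 -1.7 4.4 / 0.9 5.3 -0.2 / 4.9 -1.2 -0.6]. Elementwise product with the kernel and sum: 1.2·1 + -1.7·-0.5 + 0.9·-1 + 5.3·2 + -0.2·-1 + 4.9·1 + -1.2·1 + -0.6·0.5.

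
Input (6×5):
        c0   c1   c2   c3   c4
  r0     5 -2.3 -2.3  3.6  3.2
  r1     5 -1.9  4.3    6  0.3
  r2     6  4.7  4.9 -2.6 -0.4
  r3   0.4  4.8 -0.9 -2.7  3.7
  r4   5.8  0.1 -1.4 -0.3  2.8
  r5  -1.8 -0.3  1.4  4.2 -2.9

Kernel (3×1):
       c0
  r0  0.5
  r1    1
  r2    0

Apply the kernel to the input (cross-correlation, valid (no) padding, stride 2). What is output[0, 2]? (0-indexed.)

1.9

The receptive field on the input at this output position is [3.2 / 0.3 / -0.4]. Elementwise product with the kernel and sum: 3.2·0.5 + 0.3·1.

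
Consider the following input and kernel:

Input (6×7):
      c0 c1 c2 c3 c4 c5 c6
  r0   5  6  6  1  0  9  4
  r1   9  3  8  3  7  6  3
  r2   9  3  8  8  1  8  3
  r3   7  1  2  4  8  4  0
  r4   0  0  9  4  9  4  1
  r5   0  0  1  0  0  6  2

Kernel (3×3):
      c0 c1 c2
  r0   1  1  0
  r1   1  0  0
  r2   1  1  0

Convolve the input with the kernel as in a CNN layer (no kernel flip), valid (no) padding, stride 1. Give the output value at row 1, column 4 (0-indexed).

26

The receptive field on the input at this output position is [7 6 3 / 1 8 3 / 8 4 0]. Elementwise product with the kernel and sum: 7·1 + 6·1 + 1·1 + 8·1 + 4·1.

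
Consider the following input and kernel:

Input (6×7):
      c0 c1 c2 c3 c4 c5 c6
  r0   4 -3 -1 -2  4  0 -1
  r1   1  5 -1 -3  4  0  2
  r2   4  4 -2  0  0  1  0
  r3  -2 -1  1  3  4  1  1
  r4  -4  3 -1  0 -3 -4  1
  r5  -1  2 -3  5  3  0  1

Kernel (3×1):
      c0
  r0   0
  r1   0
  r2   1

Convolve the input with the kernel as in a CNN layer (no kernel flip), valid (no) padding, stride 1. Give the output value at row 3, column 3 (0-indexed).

5

The receptive field on the input at this output position is [3 / 0 / 5]. Elementwise product with the kernel and sum: 5·1.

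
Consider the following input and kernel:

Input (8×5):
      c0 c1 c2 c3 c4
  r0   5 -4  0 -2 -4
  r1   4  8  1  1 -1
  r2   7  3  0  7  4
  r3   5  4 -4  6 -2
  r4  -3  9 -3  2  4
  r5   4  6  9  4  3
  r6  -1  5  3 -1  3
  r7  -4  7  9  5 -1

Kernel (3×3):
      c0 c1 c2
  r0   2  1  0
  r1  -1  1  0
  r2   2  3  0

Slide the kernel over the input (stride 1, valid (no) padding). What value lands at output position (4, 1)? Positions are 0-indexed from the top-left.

The receptive field on the input at this output position is [9 -3 2 / 6 9 4 / 5 3 -1]. Elementwise product with the kernel and sum: 9·2 + -3·1 + 6·-1 + 9·1 + 5·2 + 3·3.

37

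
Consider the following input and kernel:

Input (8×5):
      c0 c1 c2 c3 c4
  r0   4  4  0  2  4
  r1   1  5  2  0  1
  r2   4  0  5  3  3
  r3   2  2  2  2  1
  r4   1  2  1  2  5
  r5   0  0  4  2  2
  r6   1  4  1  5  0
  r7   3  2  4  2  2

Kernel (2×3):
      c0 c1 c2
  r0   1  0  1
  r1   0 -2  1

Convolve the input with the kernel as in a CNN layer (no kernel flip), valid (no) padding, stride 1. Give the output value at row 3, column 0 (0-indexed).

1

The receptive field on the input at this output position is [2 2 2 / 1 2 1]. Elementwise product with the kernel and sum: 2·1 + 2·1 + 2·-2 + 1·1.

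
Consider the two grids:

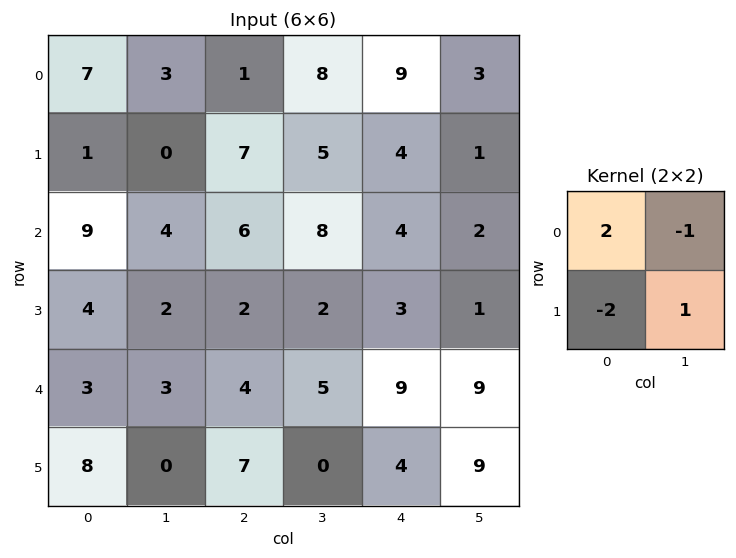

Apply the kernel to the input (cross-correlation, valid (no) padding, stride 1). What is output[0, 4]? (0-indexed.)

8

The receptive field on the input at this output position is [9 3 / 4 1]. Elementwise product with the kernel and sum: 9·2 + 3·-1 + 4·-2 + 1·1.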